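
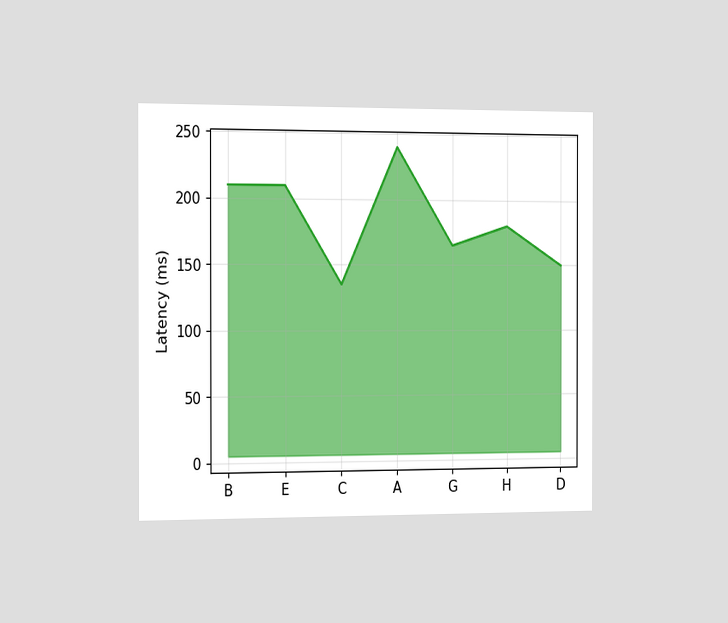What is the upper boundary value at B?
The chart is viewed slightly from the left. At B the upper boundary is at 210ms.

210ms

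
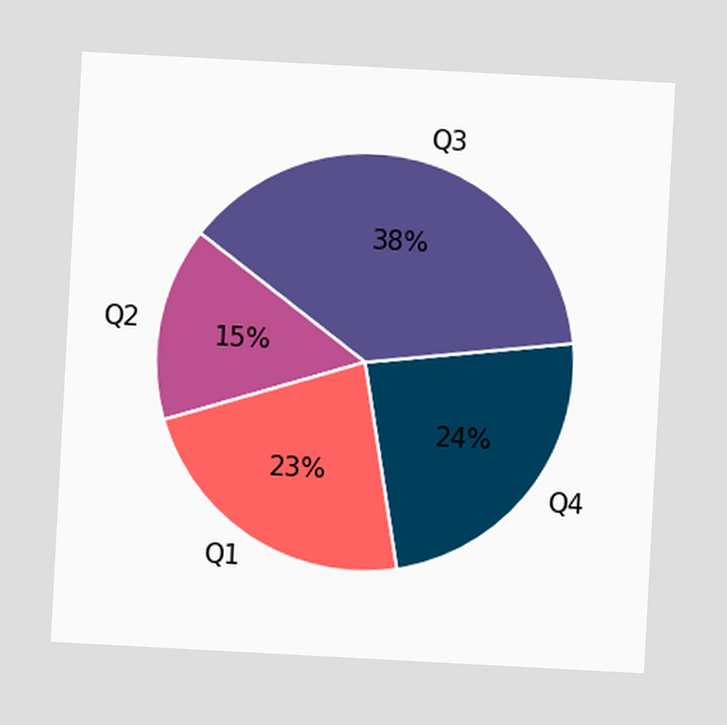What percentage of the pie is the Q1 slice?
23%

The chart is tilted about 3° clockwise. The Q1 slice takes up 23% of the pie.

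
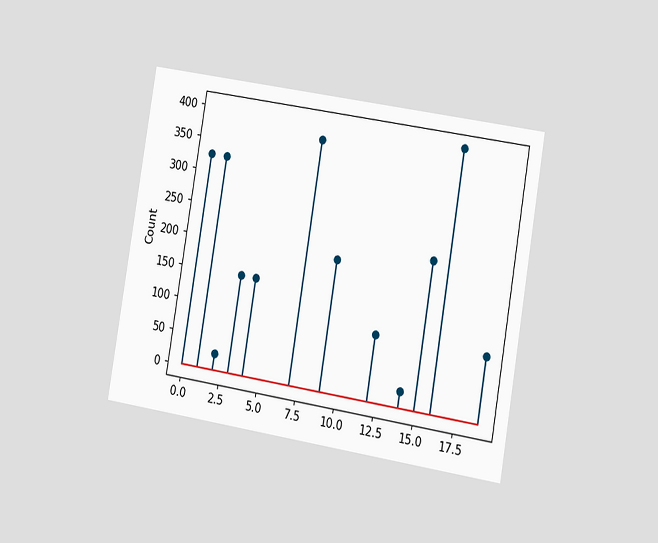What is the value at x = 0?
325

The chart is tilted about 10° clockwise and viewed slightly from the right. The stem at x=0 reaches 325.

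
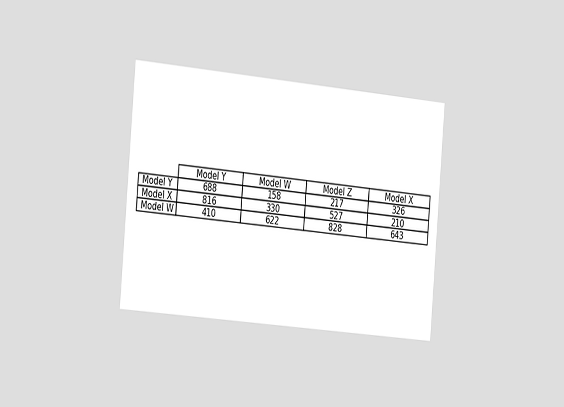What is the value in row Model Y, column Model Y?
688

The chart is tilted about 5° clockwise and viewed slightly from the left. The (Model Y, Model Y) cell reads 688.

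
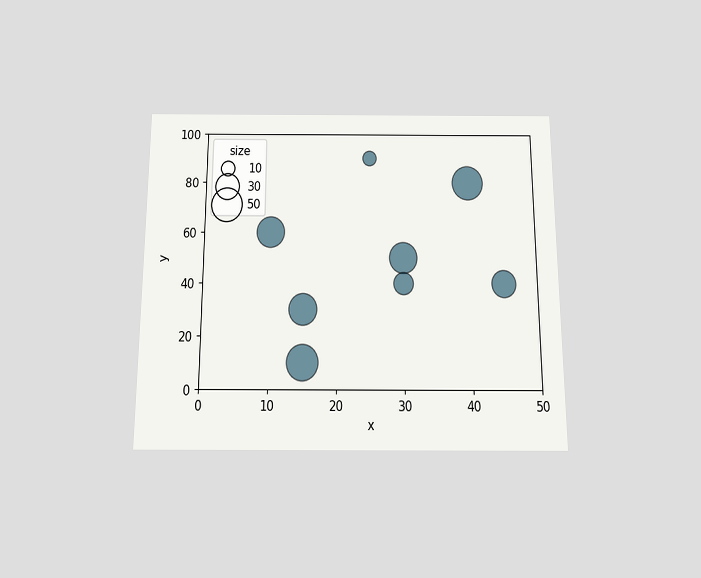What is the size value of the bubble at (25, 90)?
10

The chart is viewed slightly from below. Matching the bubble at (25, 90) against the size legend gives 10.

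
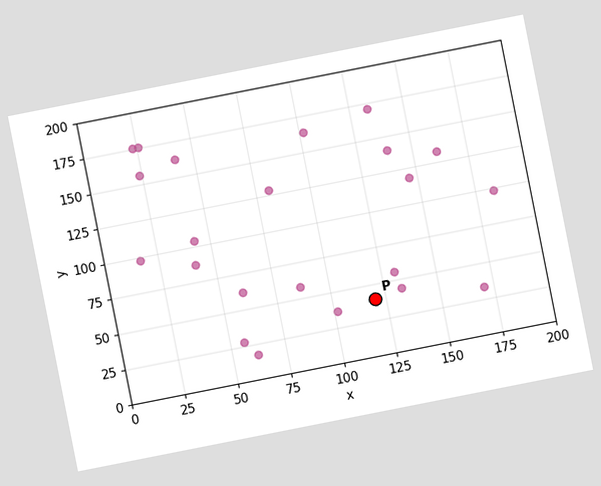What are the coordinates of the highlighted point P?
(120, 40)

The chart is tilted about 11° counter-clockwise. Following the gridlines from P to each axis, P sits at (120, 40).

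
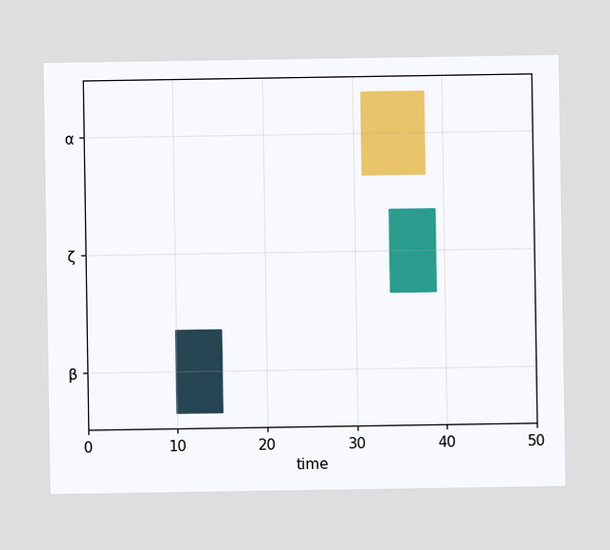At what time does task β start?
10

The β bar begins at t=10.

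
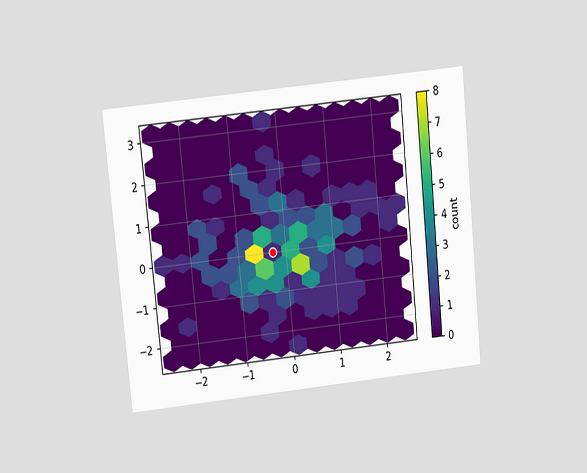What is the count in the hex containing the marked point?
The chart is tilted about 6° counter-clockwise and viewed at a slight angle. The marked hex reads 1 on the colorbar.

1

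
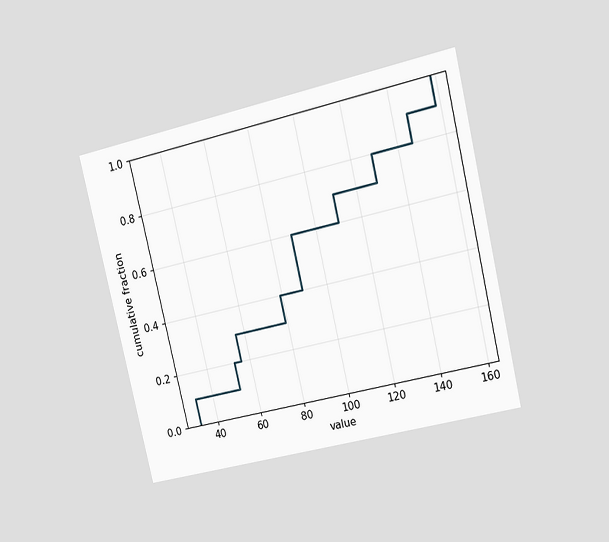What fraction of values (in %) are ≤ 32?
The chart is tilted about 13° counter-clockwise and viewed at a slight angle. At x=32 the ECDF step is at 10%.

10%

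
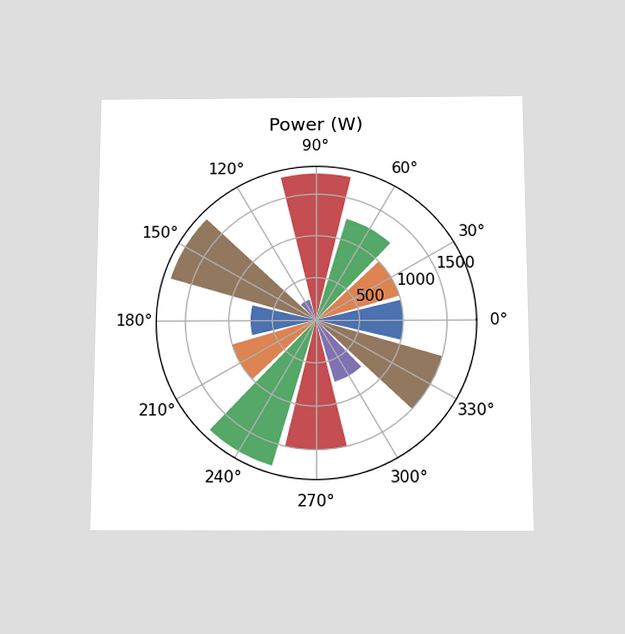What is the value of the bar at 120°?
250W

The chart is viewed slightly from below. The bar at 120° reaches 250W on the radial axis.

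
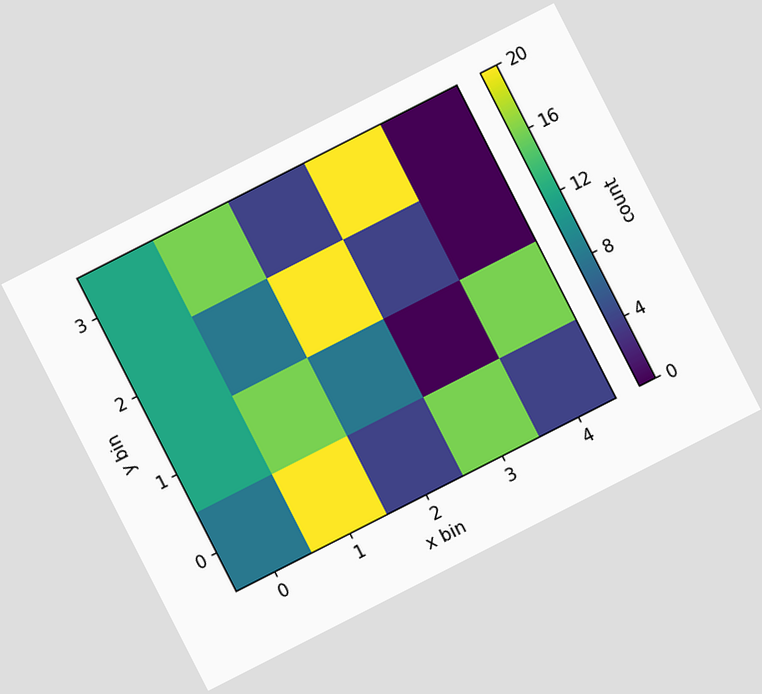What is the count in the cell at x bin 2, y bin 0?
4

The chart is tilted about 27° counter-clockwise. Matching the cell (2, 0) against the colorbar gives 4.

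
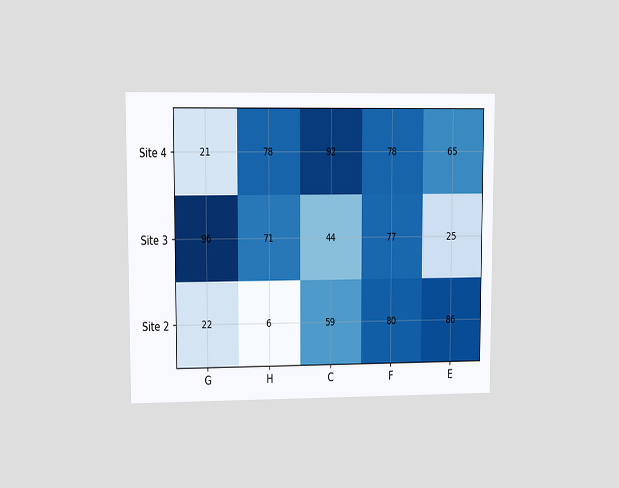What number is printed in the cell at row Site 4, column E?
The chart is viewed at a slight angle. The (Site 4, E) cell reads 65.

65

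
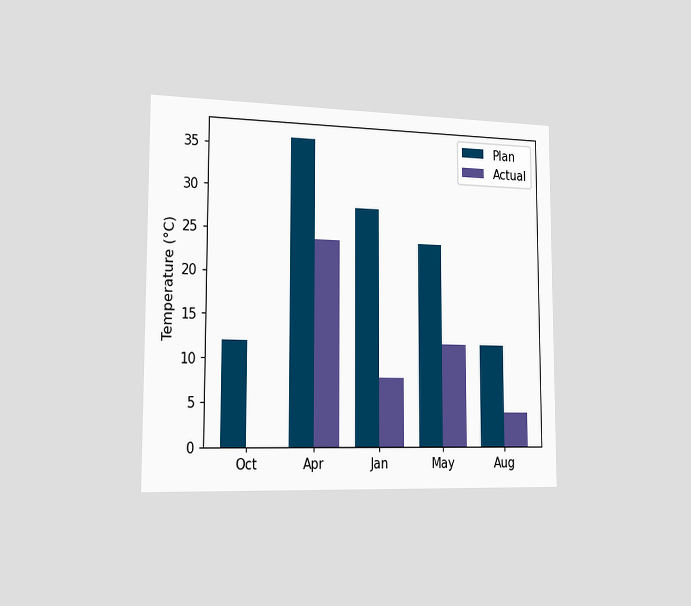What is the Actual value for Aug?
The chart is viewed slightly from the left. The Actual bar at Aug reaches 4°C on the y-axis.

4°C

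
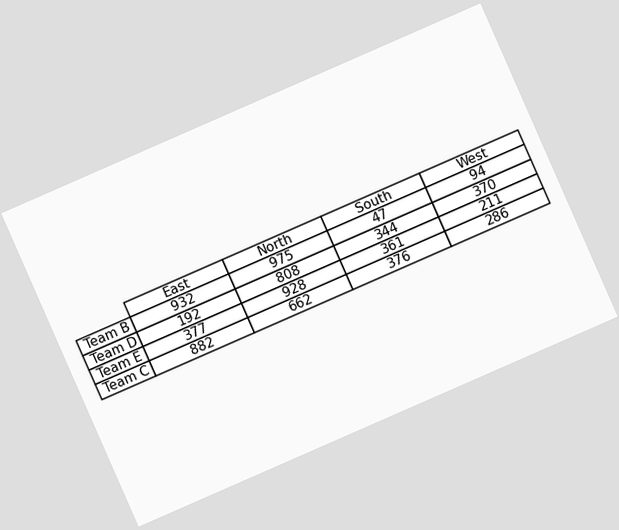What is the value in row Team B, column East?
932

The chart is tilted about 24° counter-clockwise. The (Team B, East) cell reads 932.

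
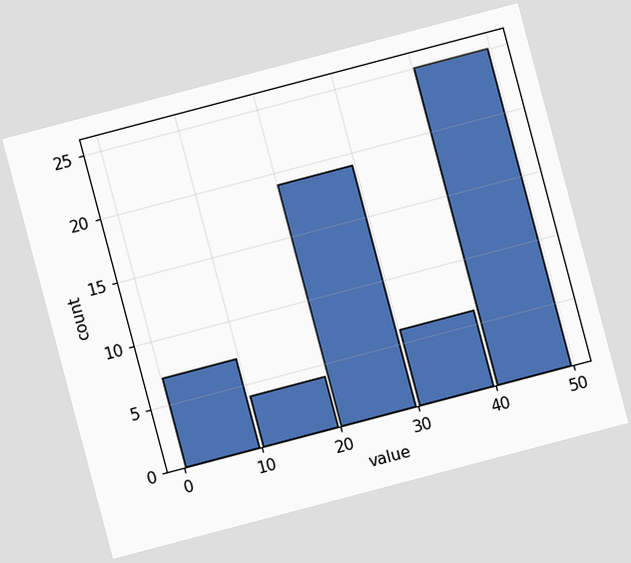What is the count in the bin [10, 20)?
4

The chart is tilted about 15° counter-clockwise. The [10, 20) bin has height 4.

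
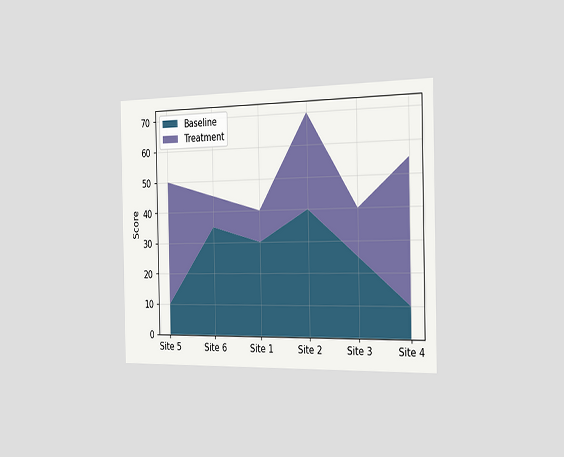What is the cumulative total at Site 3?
The chart is viewed slightly from the right. The stacked total at Site 3 reaches 40.

40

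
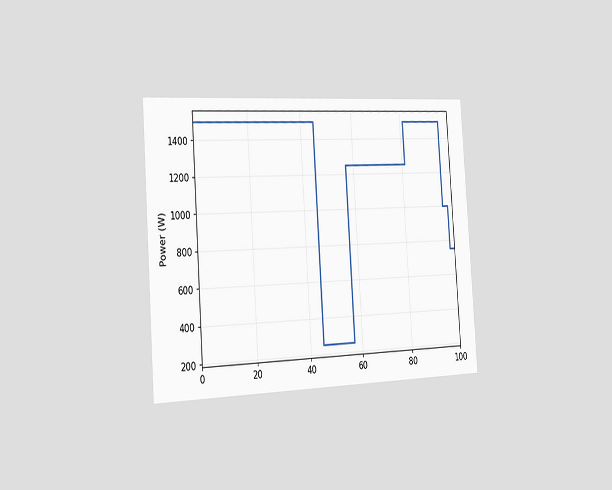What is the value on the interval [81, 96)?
The chart is tilted about 4° counter-clockwise and viewed slightly from the left. On [81, 96) the step sits at 1500W.

1500W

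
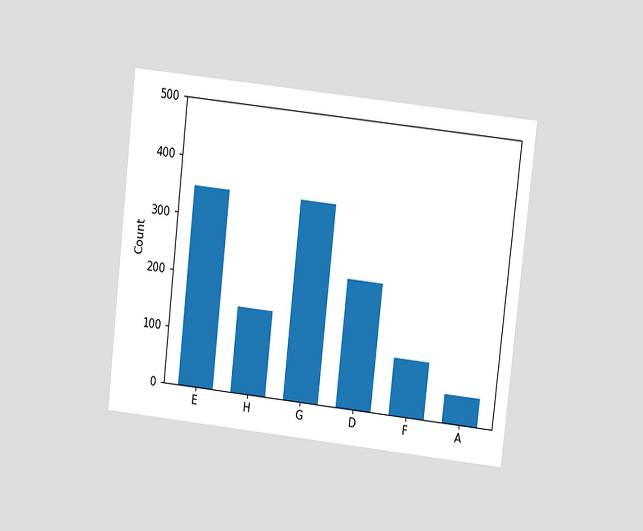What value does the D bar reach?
The chart is tilted about 6° clockwise and viewed at a slight angle. Reading along the chart's y-axis, the D bar reaches 225.

225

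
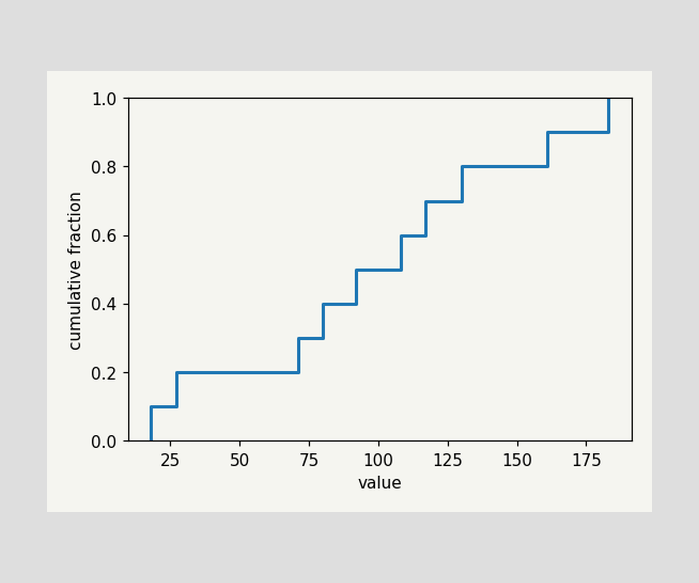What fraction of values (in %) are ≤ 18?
10%

At x=18 the ECDF step is at 10%.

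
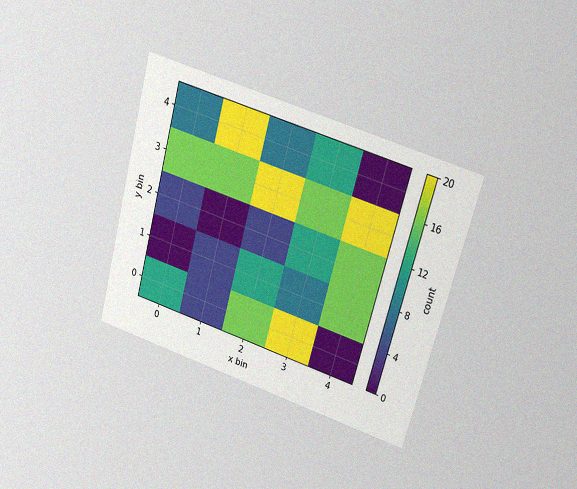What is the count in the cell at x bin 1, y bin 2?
The chart is tilted about 15° clockwise and viewed at a slight angle, with some photo noise. Matching the cell (1, 2) against the colorbar gives 0.

0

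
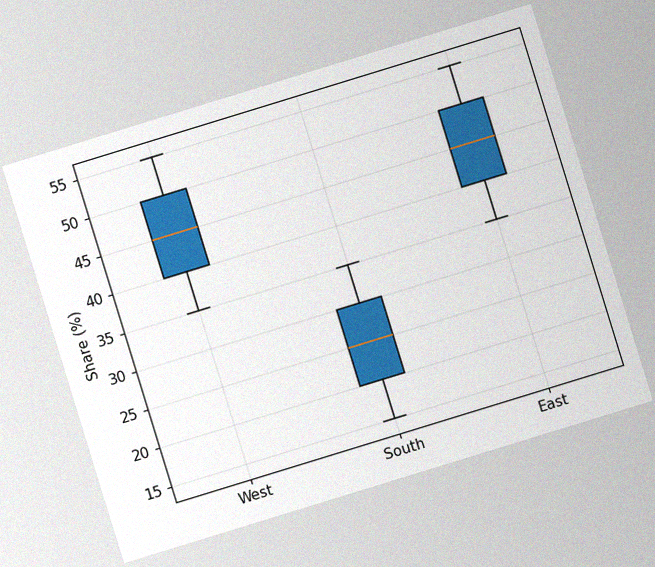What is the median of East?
45%

The chart is tilted about 17° counter-clockwise, with some photo noise. The median line in the East box sits at 45%.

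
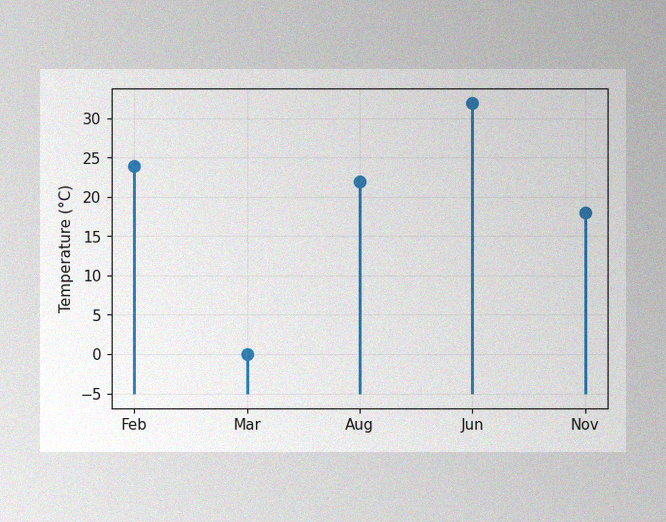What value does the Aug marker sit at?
The image has some photo noise and uneven lighting. The Aug marker sits at 22°C.

22°C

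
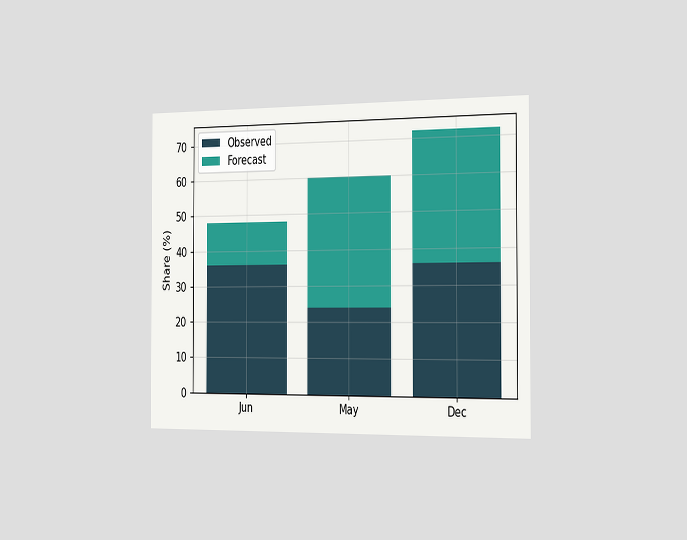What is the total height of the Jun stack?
The chart is viewed slightly from the right. The Jun stack's top reaches 48% on the y-axis.

48%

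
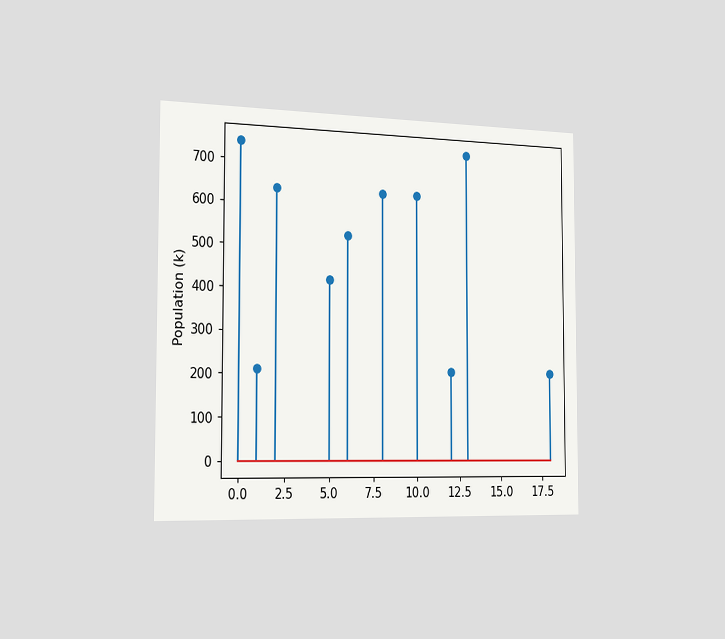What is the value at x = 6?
The chart is viewed slightly from the left. The stem at x=6 reaches 530k.

530k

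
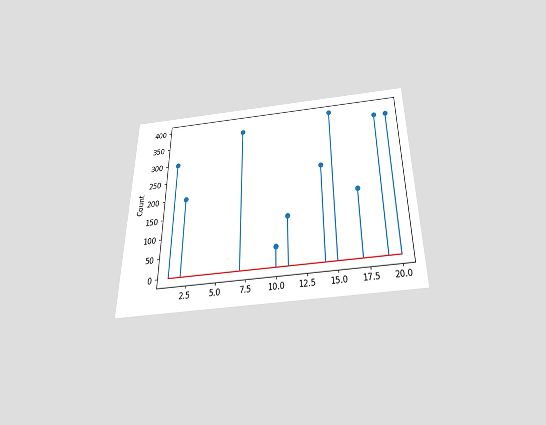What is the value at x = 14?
250

The chart is viewed slightly from below. The stem at x=14 reaches 250.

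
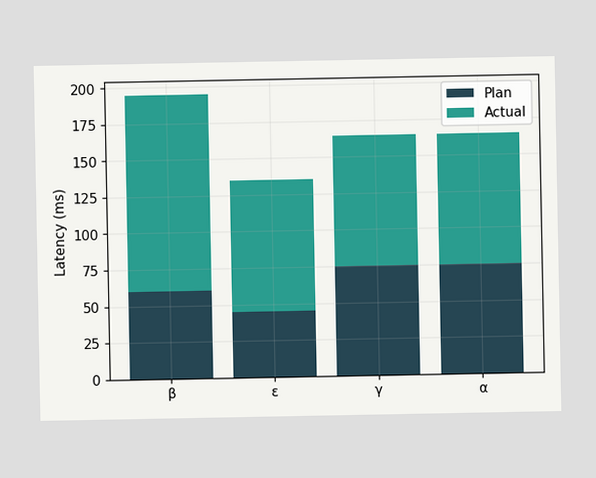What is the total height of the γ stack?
165ms

The γ stack's top reaches 165ms on the y-axis.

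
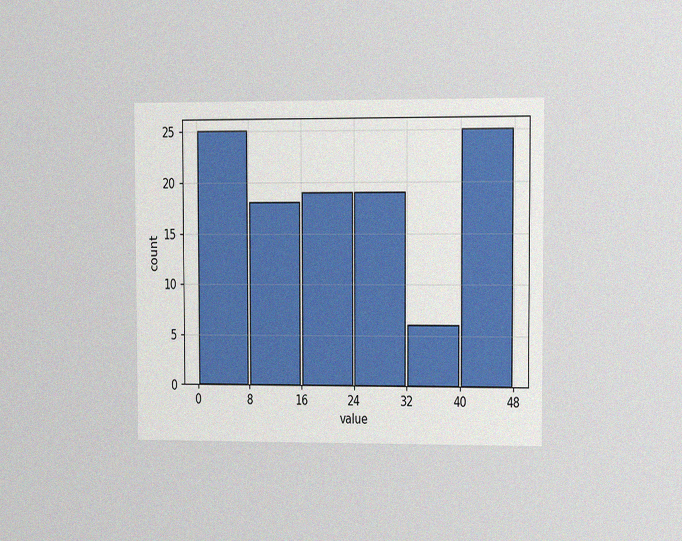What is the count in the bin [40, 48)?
25

The chart is viewed slightly from the right, with some photo noise. The [40, 48) bin has height 25.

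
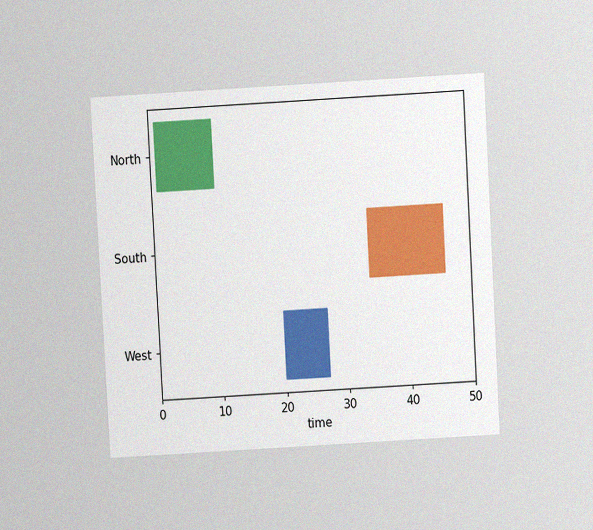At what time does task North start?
1

The chart is tilted about 3° counter-clockwise and viewed at a slight angle, with some photo noise. The North bar begins at t=1.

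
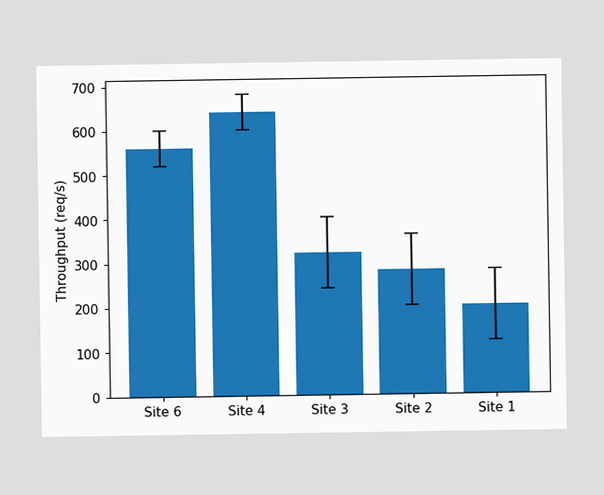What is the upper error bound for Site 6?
600req/s

The Site 6 bar's upper whisker reaches 600req/s.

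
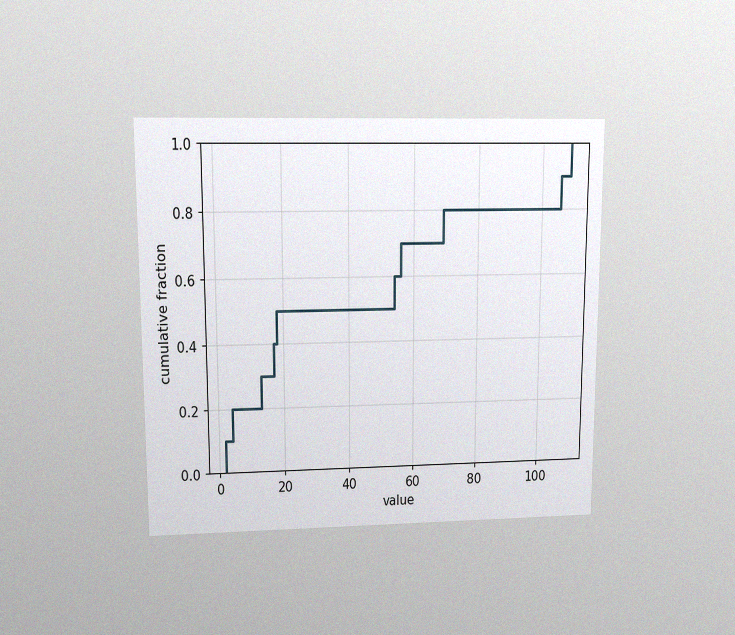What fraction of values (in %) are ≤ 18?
50%

The chart is viewed at a slight angle, with some photo noise. At x=18 the ECDF step is at 50%.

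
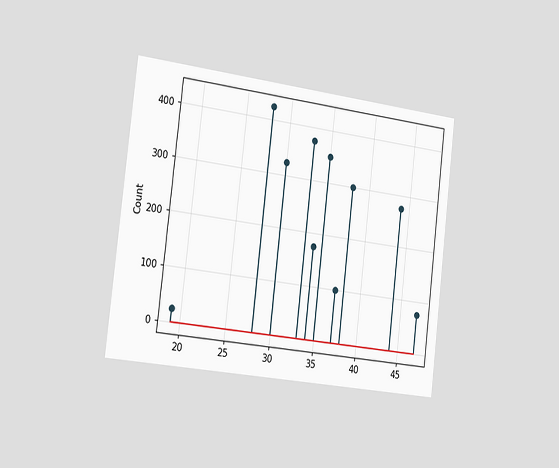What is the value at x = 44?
The chart is tilted about 7° clockwise and viewed slightly from the left. The stem at x=44 reaches 275.

275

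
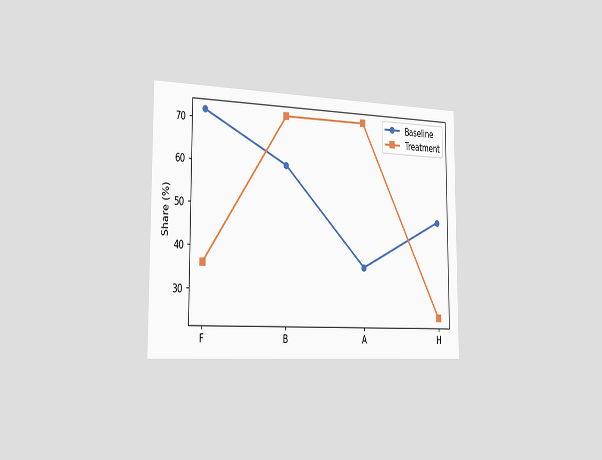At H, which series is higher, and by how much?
Baseline, by 24%

The chart is viewed slightly from the left. At H, Baseline sits above the other line by 24%.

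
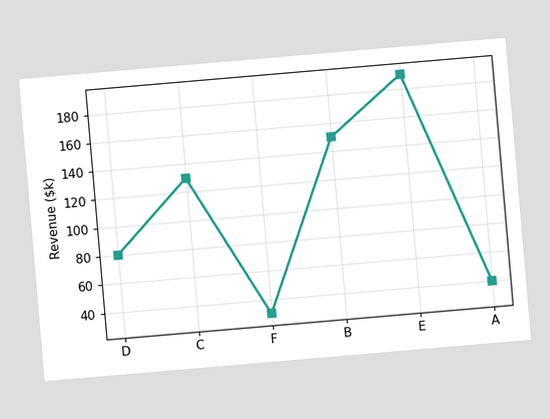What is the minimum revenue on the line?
$30k

The chart is tilted about 5° counter-clockwise. The lowest point is at F, and reading across to the y-axis gives $30k.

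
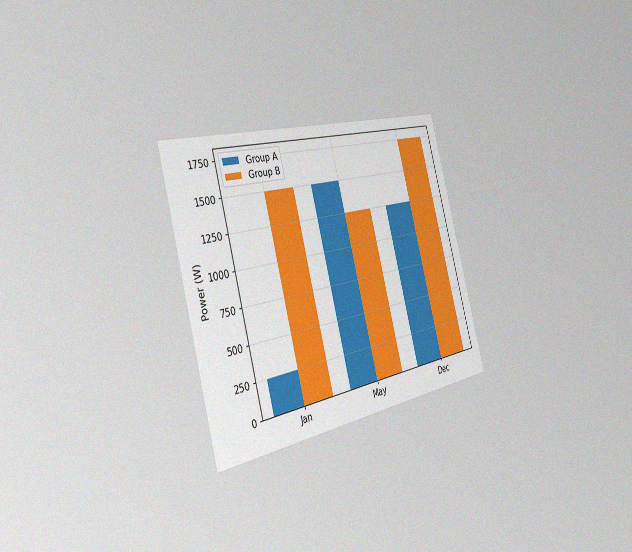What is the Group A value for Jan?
250W

The chart is tilted about 15° counter-clockwise and viewed slightly from the left, with some photo noise. The Group A bar at Jan reaches 250W on the y-axis.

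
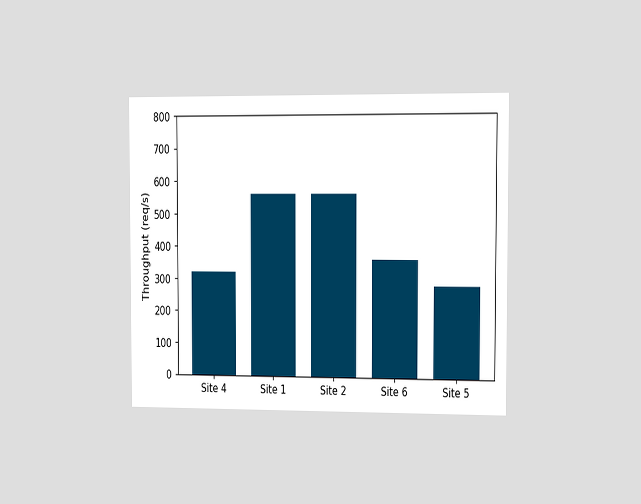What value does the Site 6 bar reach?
The chart is viewed slightly from the right. Reading along the chart's y-axis, the Site 6 bar reaches 360req/s.

360req/s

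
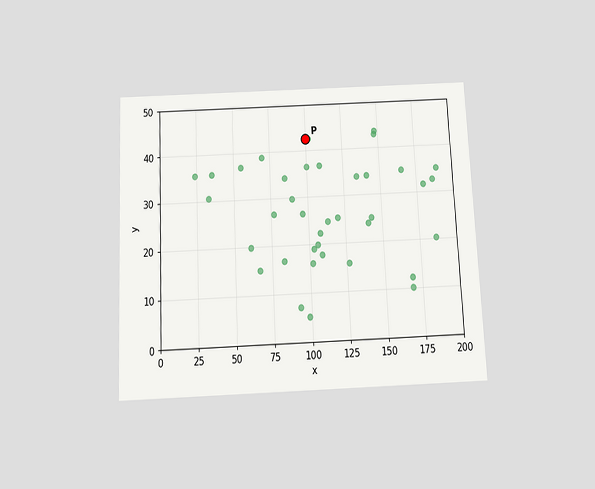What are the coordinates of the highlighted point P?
(100, 42.5)

The chart is tilted about 3° counter-clockwise and viewed slightly from below. Following the gridlines from P to each axis, P sits at (100, 42.5).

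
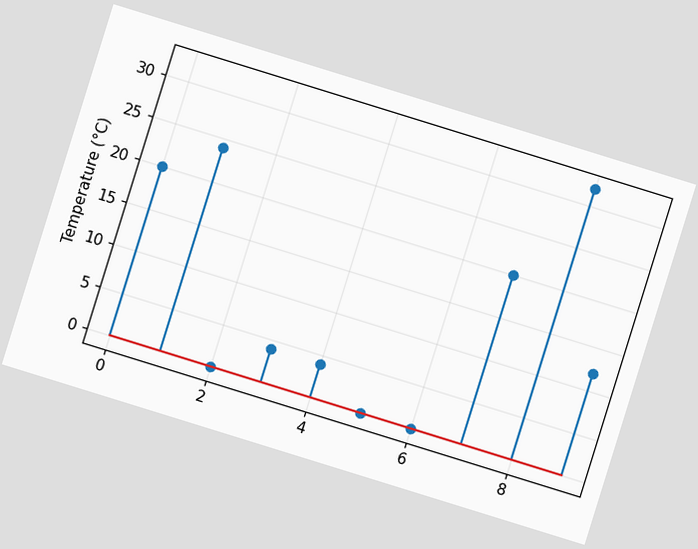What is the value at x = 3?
4°C

The chart is tilted about 17° clockwise. The stem at x=3 reaches 4°C.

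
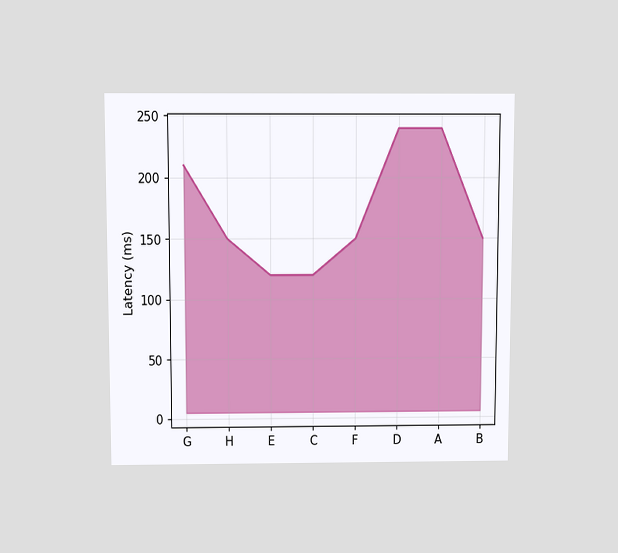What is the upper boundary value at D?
The chart is viewed slightly from above. At D the upper boundary is at 240ms.

240ms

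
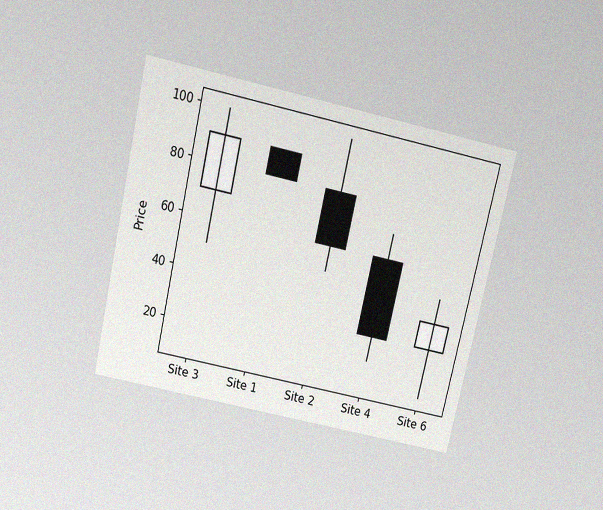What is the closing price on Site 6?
The chart is tilted about 13° clockwise and viewed slightly from above, with some photo noise. The Site 6 candle closes at 40.

40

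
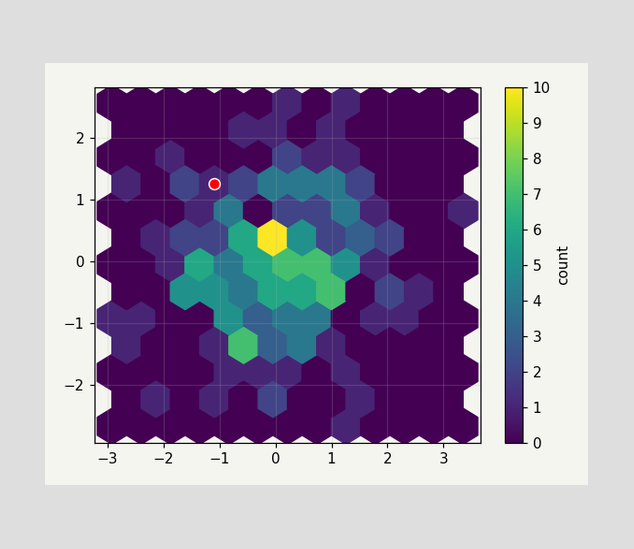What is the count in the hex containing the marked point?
1

The marked hex reads 1 on the colorbar.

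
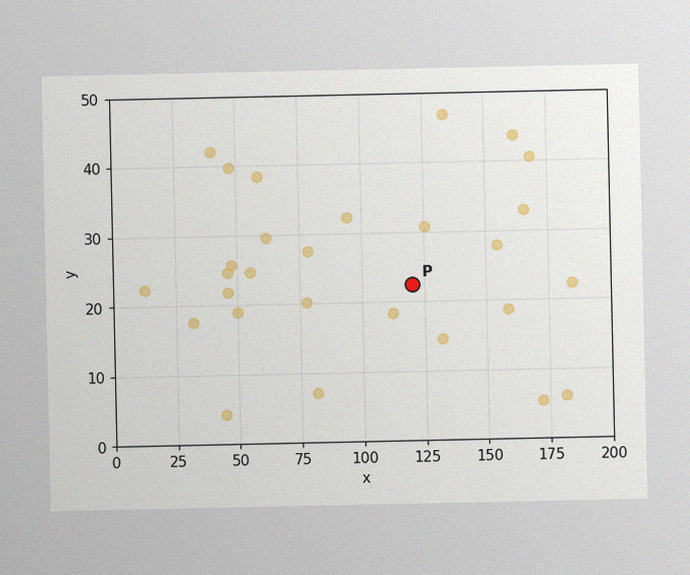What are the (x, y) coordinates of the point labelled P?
The image has some photo noise and uneven lighting. Following the gridlines from P to each axis, P sits at (120, 22.5).

(120, 22.5)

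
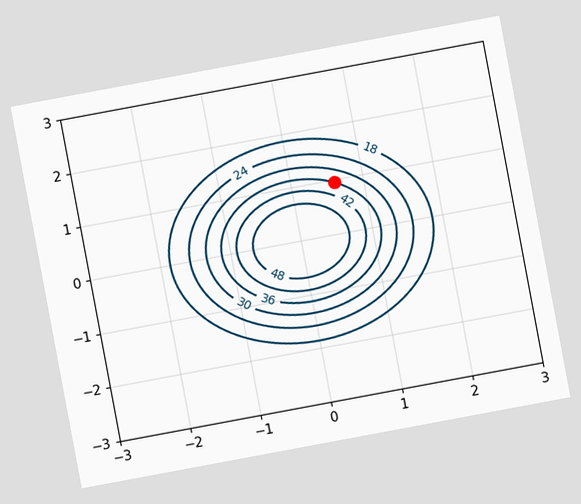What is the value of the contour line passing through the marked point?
36

The chart is tilted about 11° counter-clockwise. The marked point sits on the contour labelled 36.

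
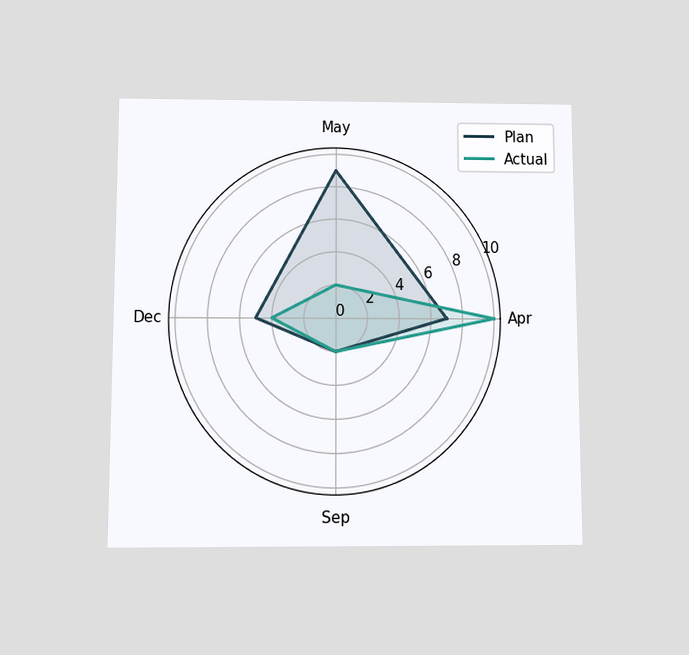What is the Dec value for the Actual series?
4

The chart is viewed at a slight angle. On the Dec axis, Actual reaches 4.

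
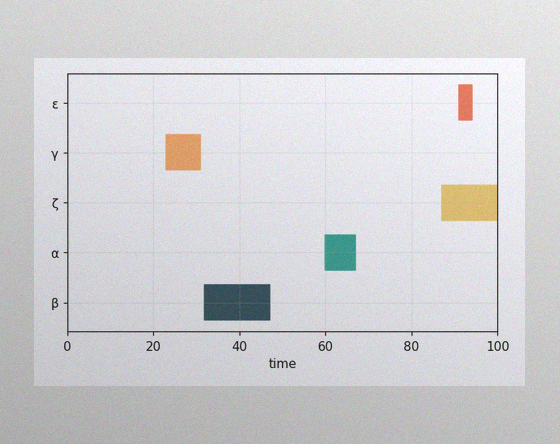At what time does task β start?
32

The image has some photo noise and uneven lighting. The β bar begins at t=32.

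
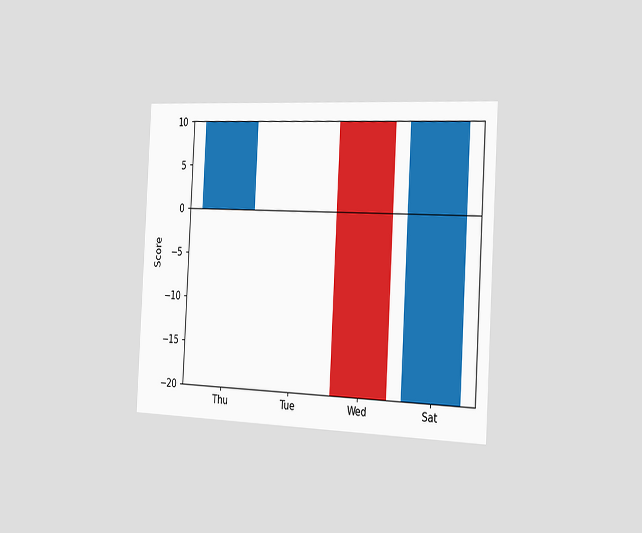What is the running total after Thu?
10

The chart is tilted about 3° clockwise and viewed slightly from the right. After Thu the running total reaches 10.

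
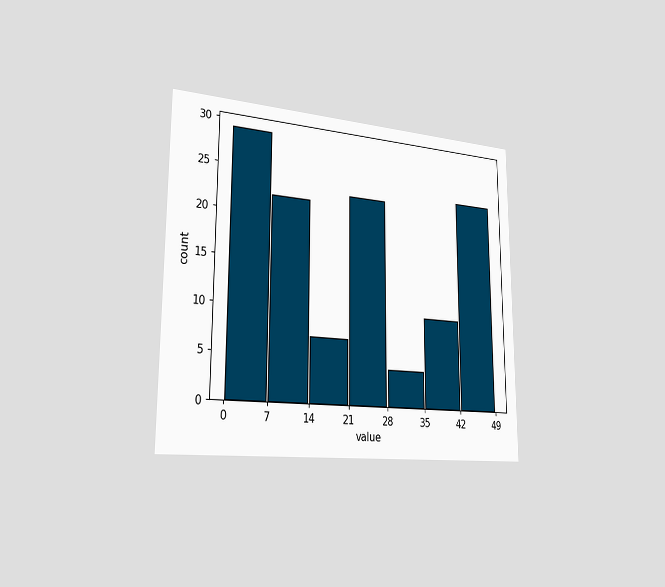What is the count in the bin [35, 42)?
10

The chart is viewed slightly from the left. The [35, 42) bin has height 10.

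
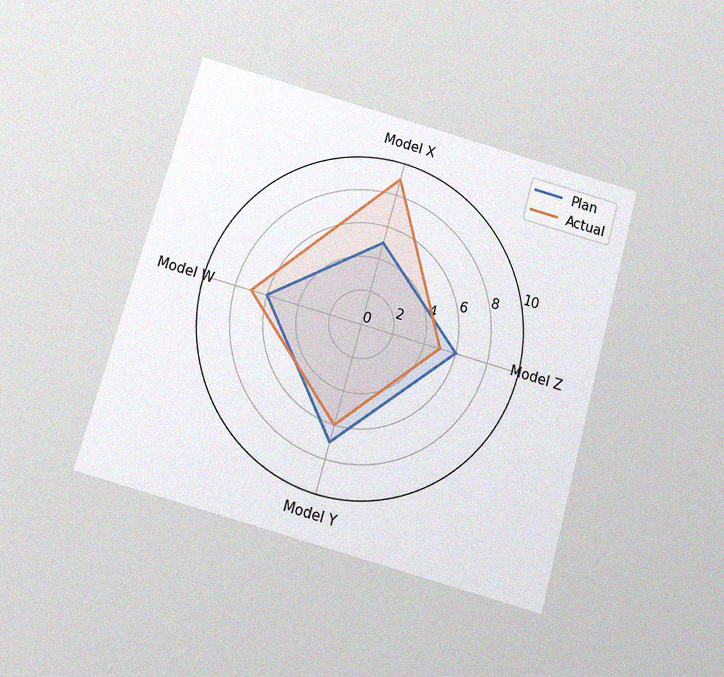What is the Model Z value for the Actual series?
5

The chart is tilted about 16° clockwise and viewed slightly from below, with some photo noise. On the Model Z axis, Actual reaches 5.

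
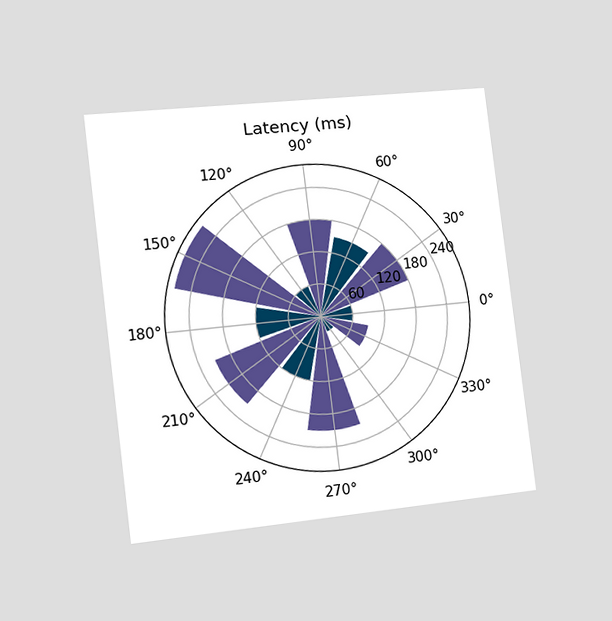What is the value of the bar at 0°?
The chart is tilted about 7° counter-clockwise and viewed slightly from the left. The bar at 0° reaches 60ms on the radial axis.

60ms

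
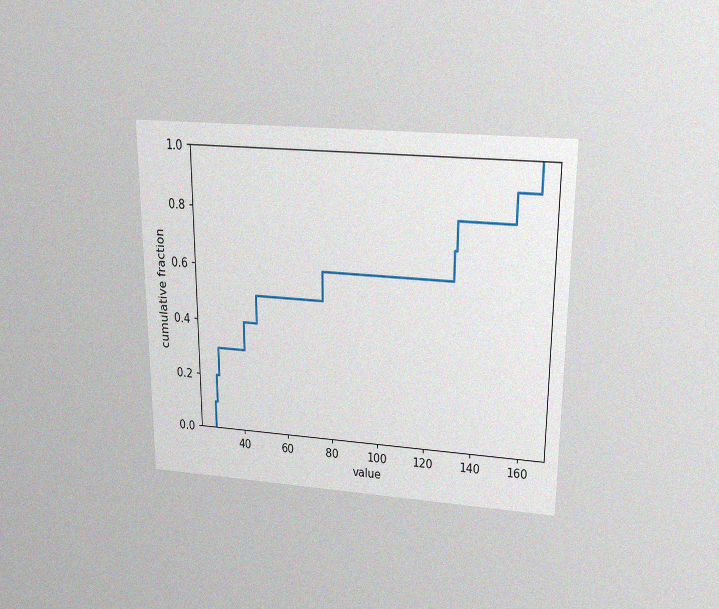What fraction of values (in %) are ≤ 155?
The chart is viewed slightly from above, with some photo noise. At x=155 the ECDF step is at 90%.

90%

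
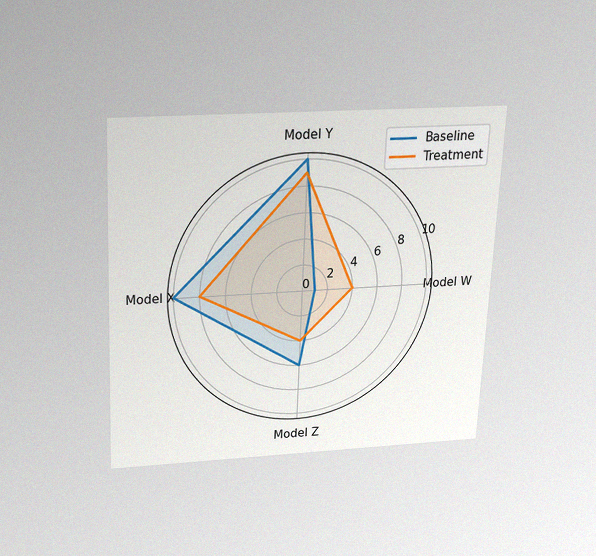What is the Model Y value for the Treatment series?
The chart is tilted about 3° clockwise and viewed slightly from above, with some photo noise. On the Model Y axis, Treatment reaches 9.

9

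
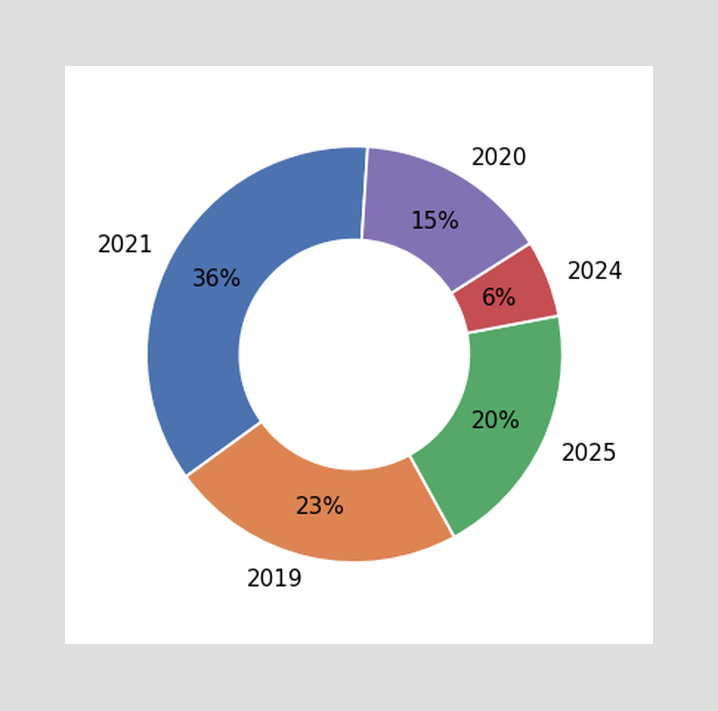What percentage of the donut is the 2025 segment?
The 2025 segment takes up 20% of the ring.

20%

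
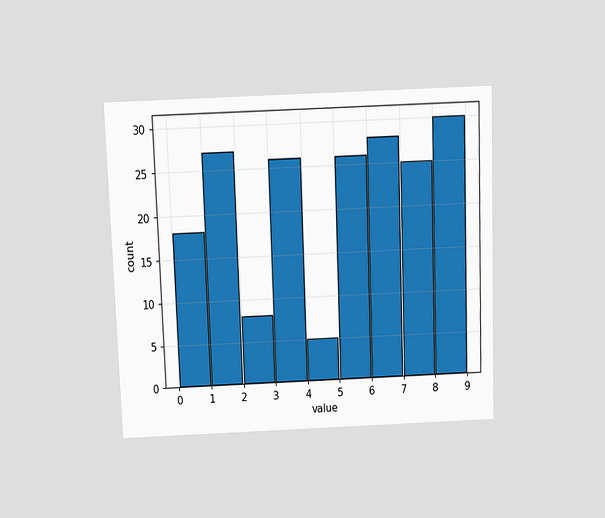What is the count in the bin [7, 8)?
25

The chart is tilted about 2° counter-clockwise and viewed slightly from above. The [7, 8) bin has height 25.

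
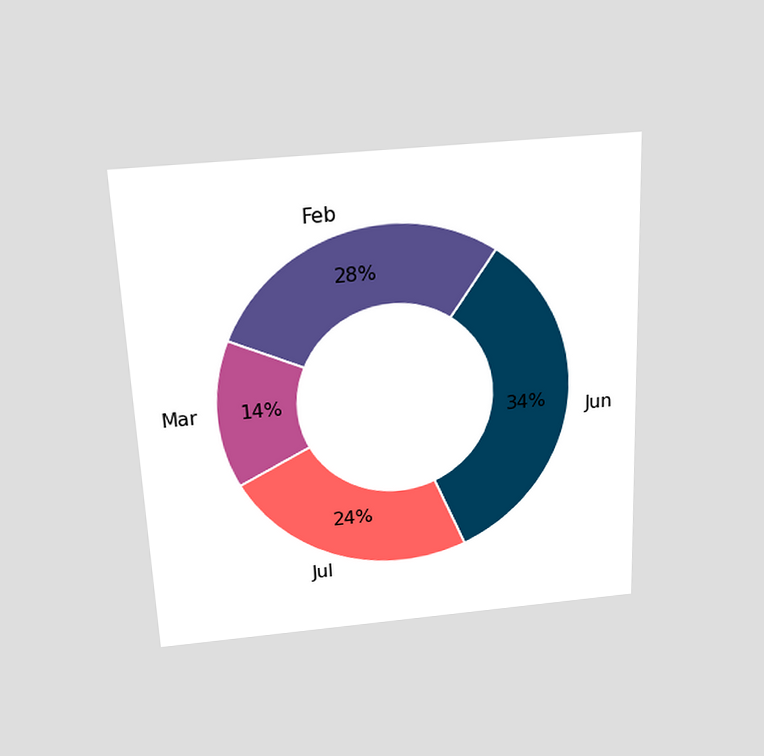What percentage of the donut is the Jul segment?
The chart is tilted about 2° counter-clockwise and viewed slightly from above. The Jul segment takes up 24% of the ring.

24%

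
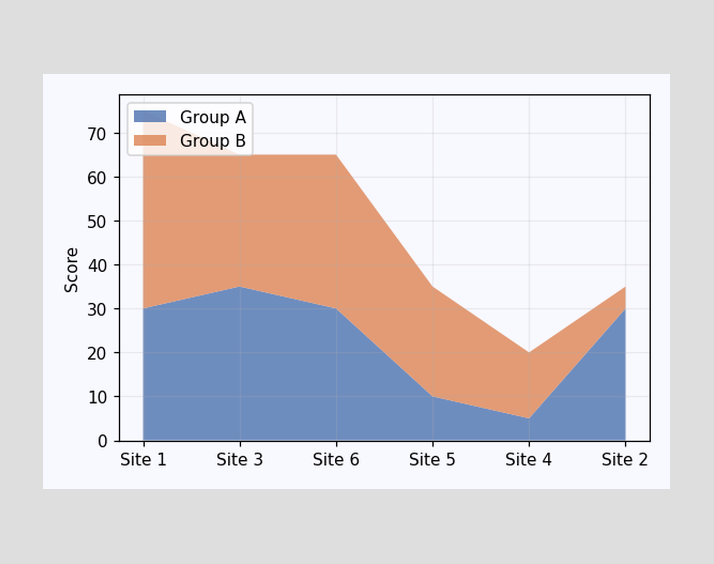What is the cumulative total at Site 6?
The stacked total at Site 6 reaches 65.

65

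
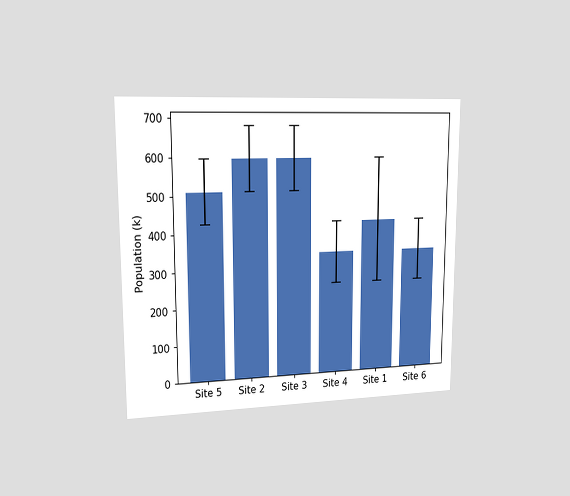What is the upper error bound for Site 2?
The chart is viewed slightly from the left. The Site 2 bar's upper whisker reaches 680k.

680k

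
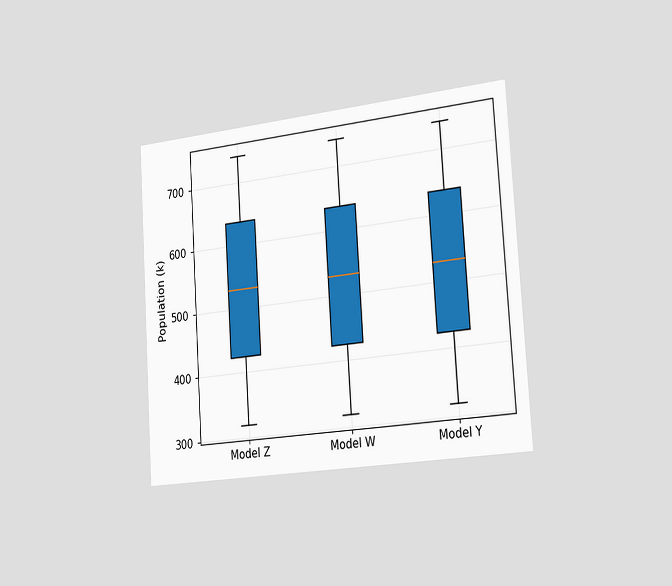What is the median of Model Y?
530k

The chart is tilted about 4° counter-clockwise and viewed slightly from the right. The median line in the Model Y box sits at 530k.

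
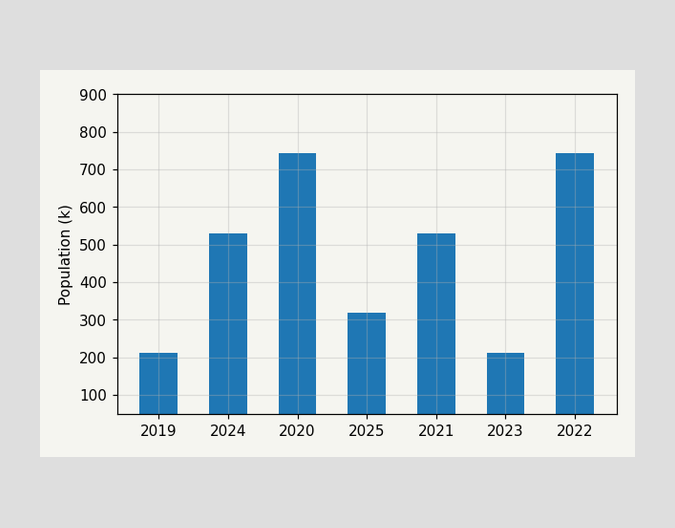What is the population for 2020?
742k

Reading along the chart's y-axis, the 2020 bar reaches 742k.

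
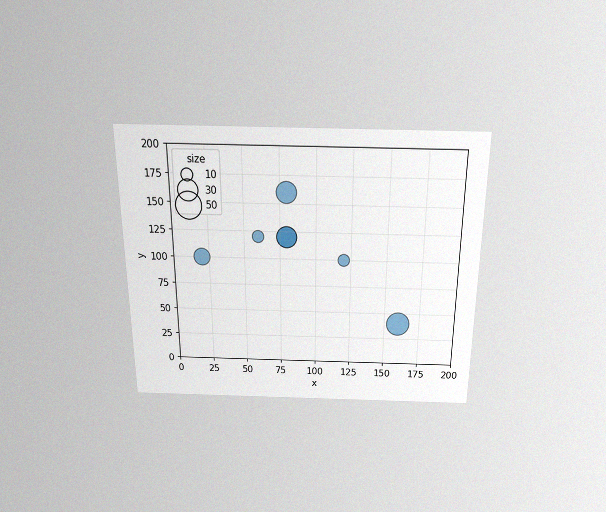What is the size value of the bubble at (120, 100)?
10

The chart is viewed slightly from above, with some photo noise. Matching the bubble at (120, 100) against the size legend gives 10.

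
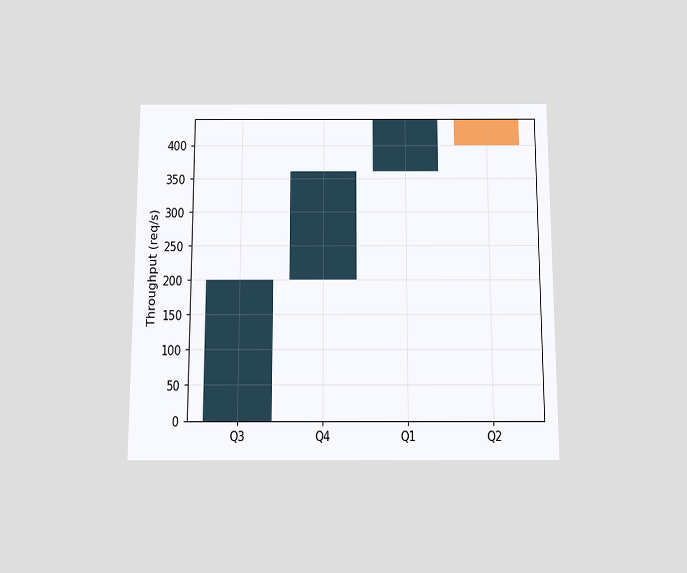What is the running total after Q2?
The chart is viewed slightly from below. After Q2 the running total reaches 400req/s.

400req/s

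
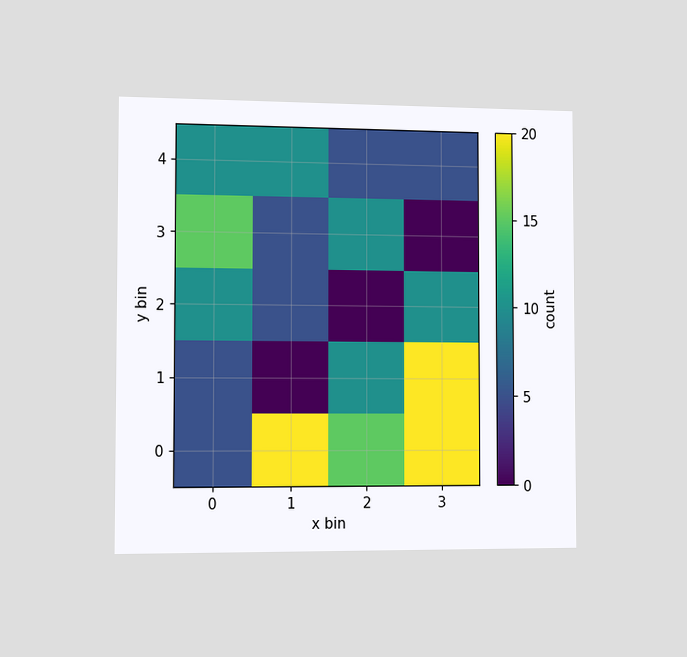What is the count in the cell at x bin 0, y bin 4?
The chart is viewed slightly from the left. Matching the cell (0, 4) against the colorbar gives 10.

10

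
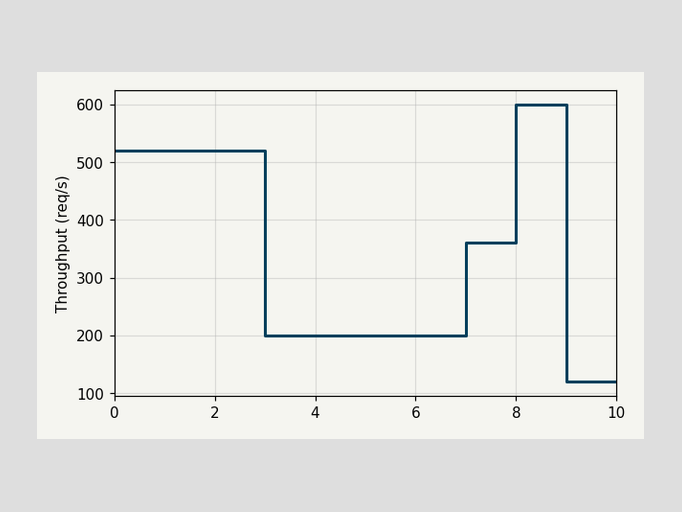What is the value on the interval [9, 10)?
120req/s

On [9, 10) the step sits at 120req/s.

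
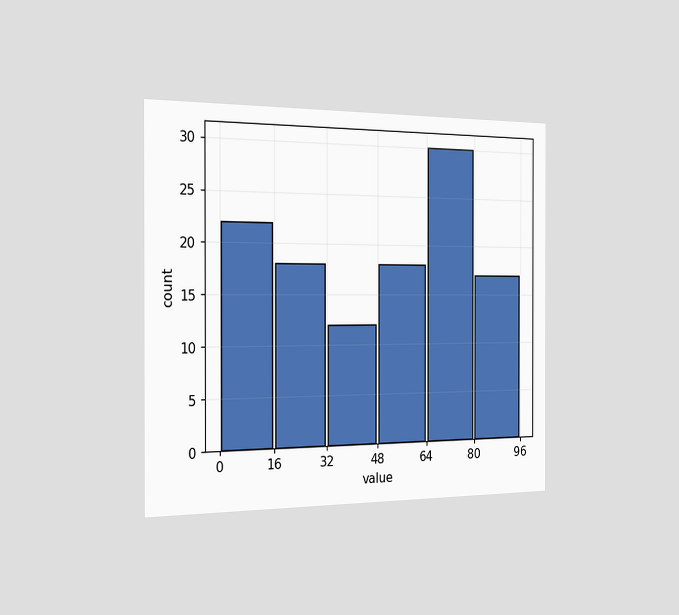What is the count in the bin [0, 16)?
The chart is viewed slightly from the left. The [0, 16) bin has height 22.

22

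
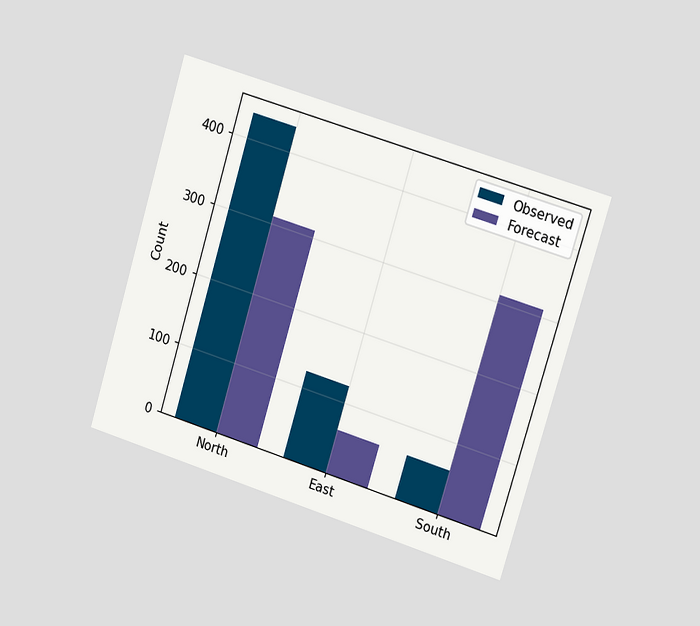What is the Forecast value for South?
The chart is tilted about 17° clockwise and viewed slightly from the right. The Forecast bar at South reaches 310 on the y-axis.

310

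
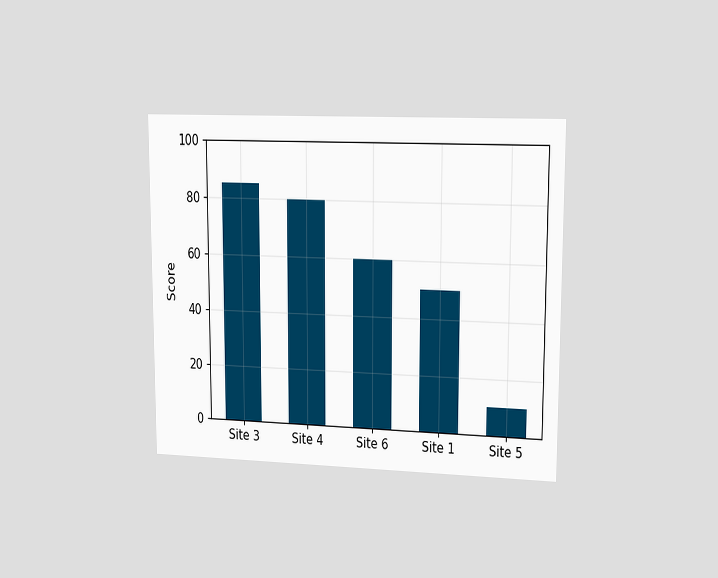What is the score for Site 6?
The chart is viewed slightly from the right. Reading along the chart's y-axis, the Site 6 bar reaches 60.

60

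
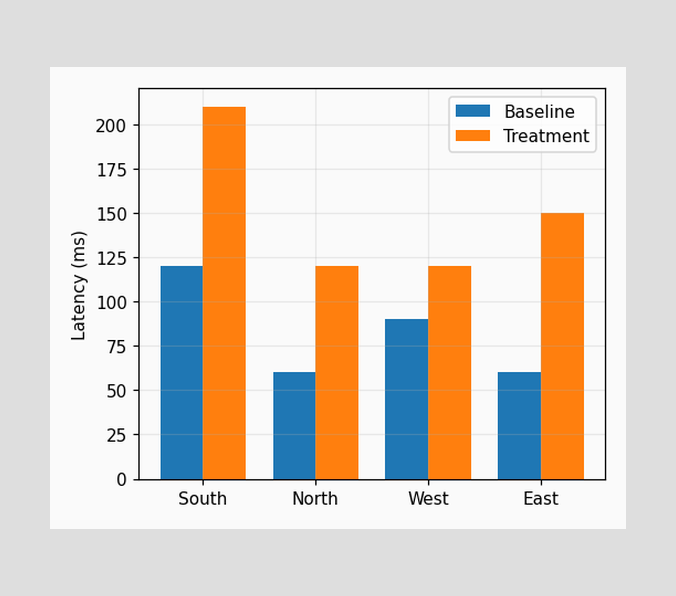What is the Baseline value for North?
60ms

The Baseline bar at North reaches 60ms on the y-axis.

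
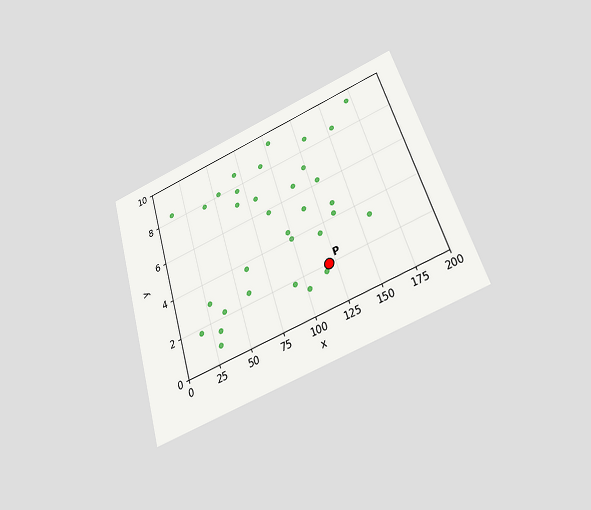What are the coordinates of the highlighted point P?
(120, 2)

The chart is tilted about 17° counter-clockwise and viewed slightly from below. Following the gridlines from P to each axis, P sits at (120, 2).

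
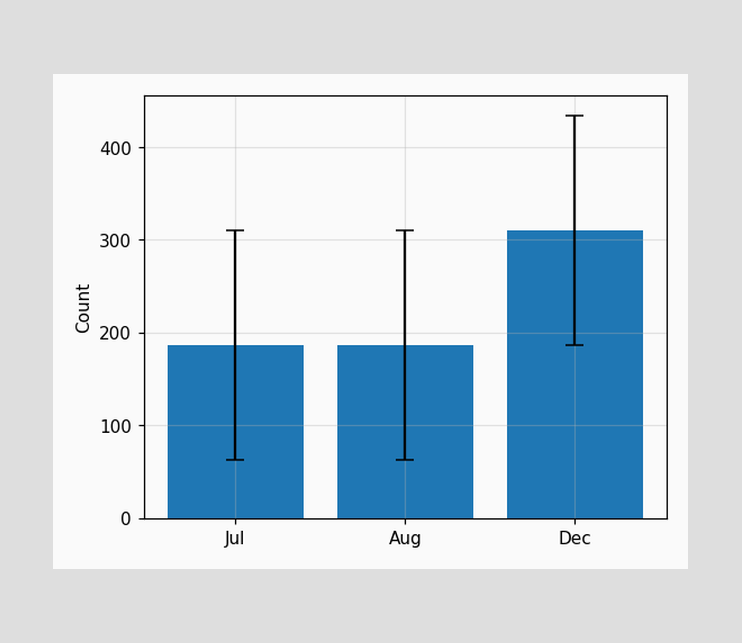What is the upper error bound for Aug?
310

The Aug bar's upper whisker reaches 310.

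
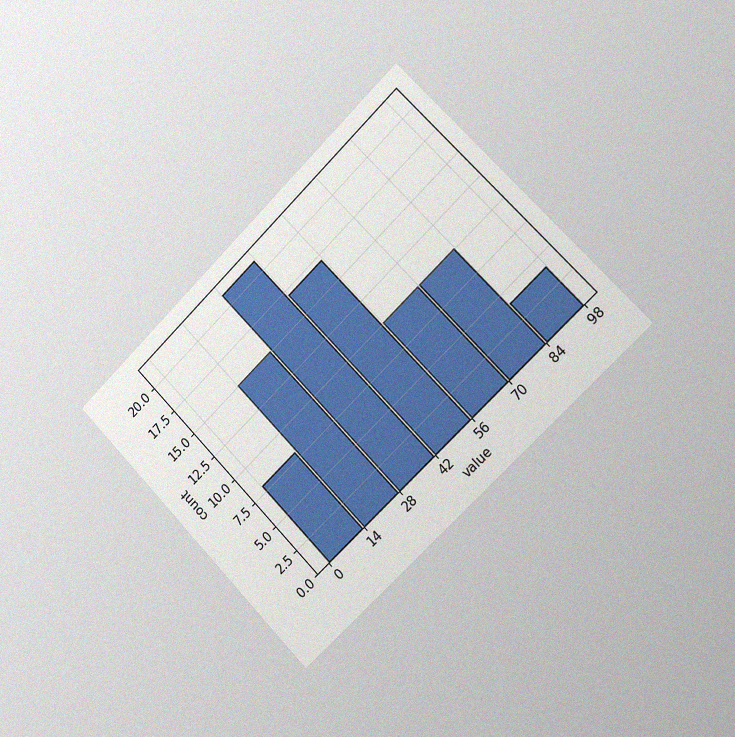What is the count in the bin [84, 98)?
4

The chart is tilted about 44° counter-clockwise and viewed slightly from the right, with some photo noise. The [84, 98) bin has height 4.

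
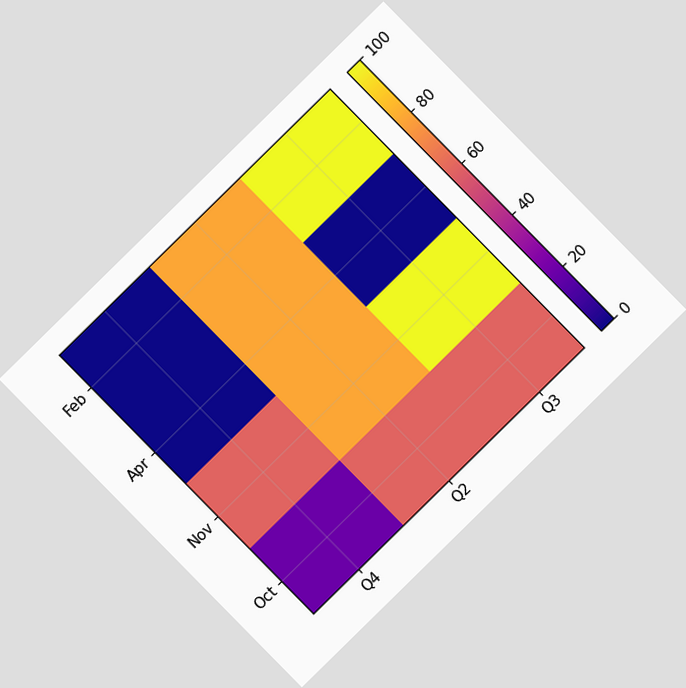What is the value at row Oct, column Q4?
20

The chart is tilted about 45° counter-clockwise. Matching cell (Oct, Q4) against the colorbar gives 20.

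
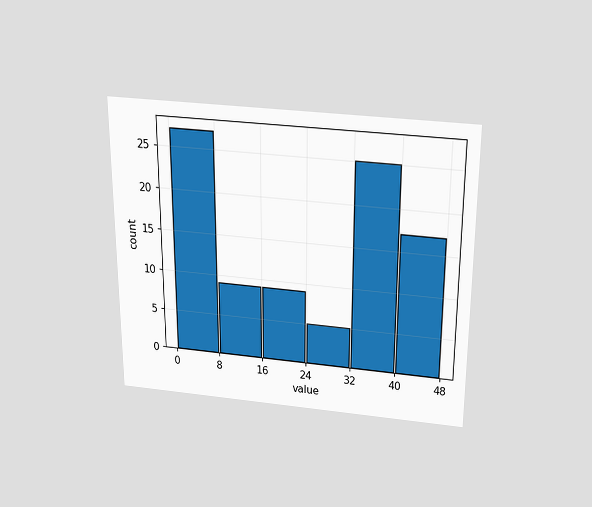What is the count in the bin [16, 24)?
The chart is viewed slightly from above. The [16, 24) bin has height 9.

9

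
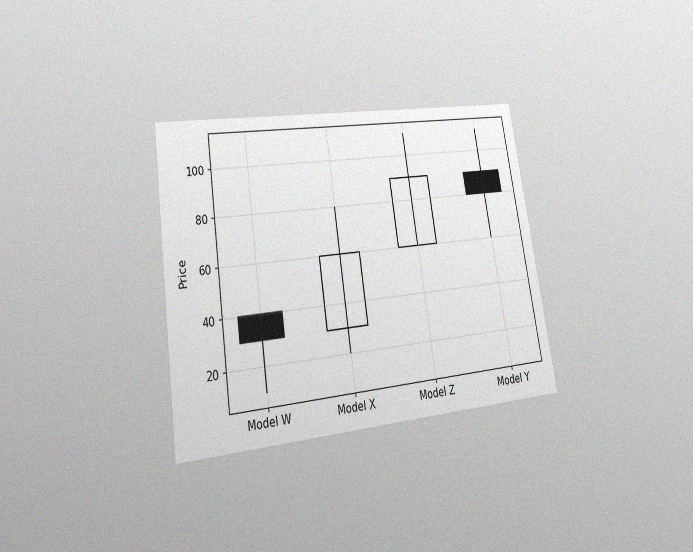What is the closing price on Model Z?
The chart is tilted about 9° counter-clockwise and viewed at a slight angle, with some photo noise. The Model Z candle closes at 90.

90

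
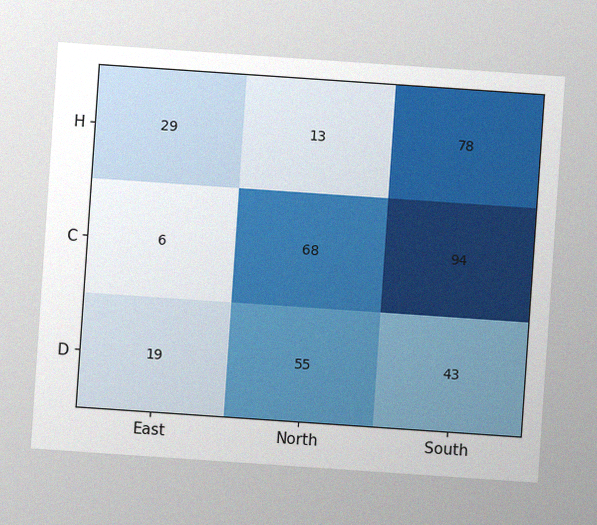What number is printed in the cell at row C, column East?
The chart is tilted about 4° clockwise, with some photo noise. The (C, East) cell reads 6.

6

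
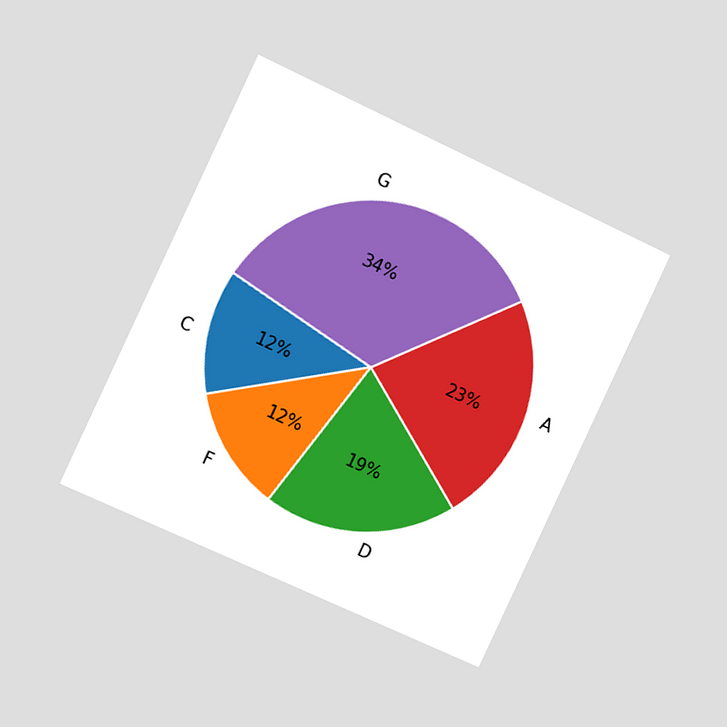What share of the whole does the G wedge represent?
The chart is tilted about 25° clockwise and viewed slightly from the left. The G slice takes up 34% of the pie.

34%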